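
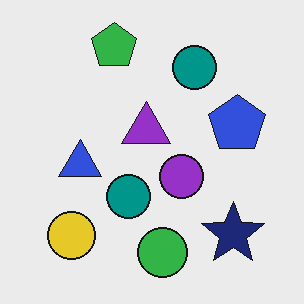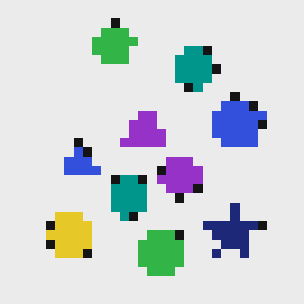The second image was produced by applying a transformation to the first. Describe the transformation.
It was coarsely pixelated.

Shapes are reduced to large square blocks; fine edges and outlines are lost — a downscale-then-upscale (mosaic) effect.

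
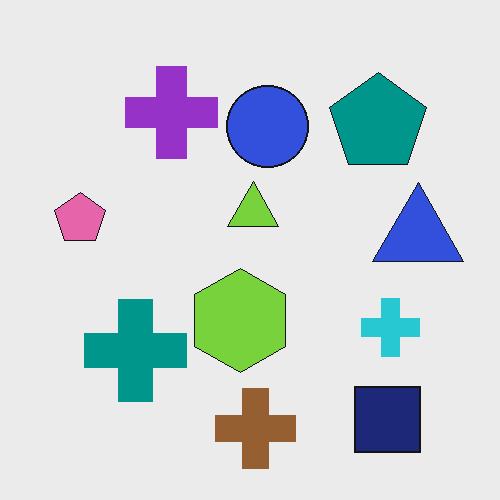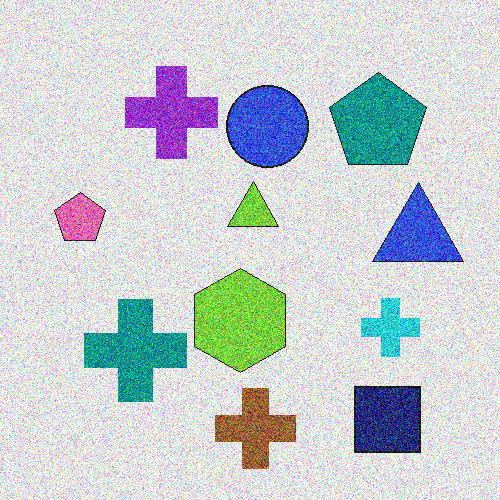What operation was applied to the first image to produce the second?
The second image is the first degraded with a thick layer of grain.

Random speckle covers the whole image, including the flat background.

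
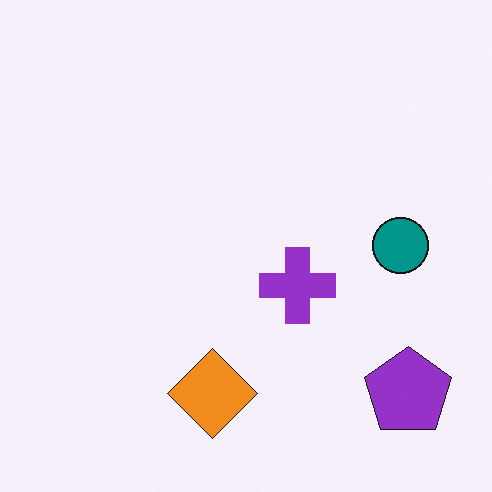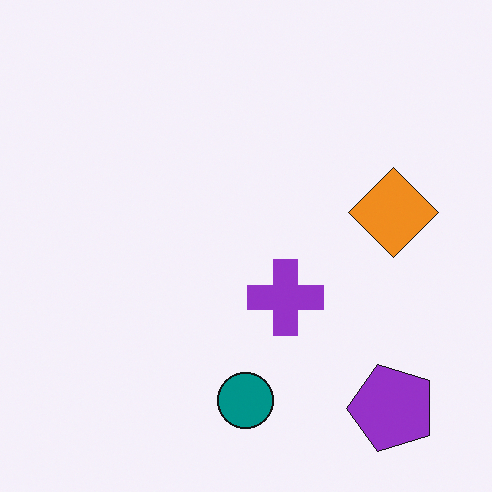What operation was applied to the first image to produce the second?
The second image is the first transposed (reflected across the top-left ↔ bottom-right diagonal).

Shapes have swapped their row and column positions — what was in the top-right is now in the bottom-left — a diagonal reflection.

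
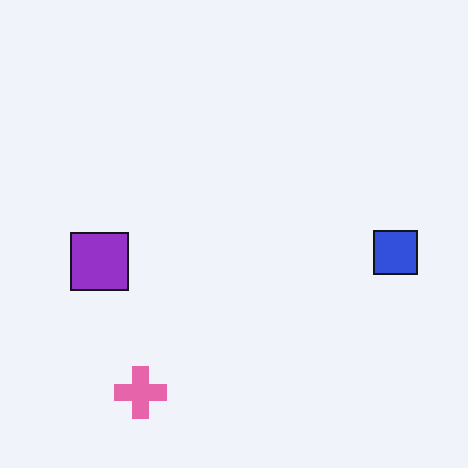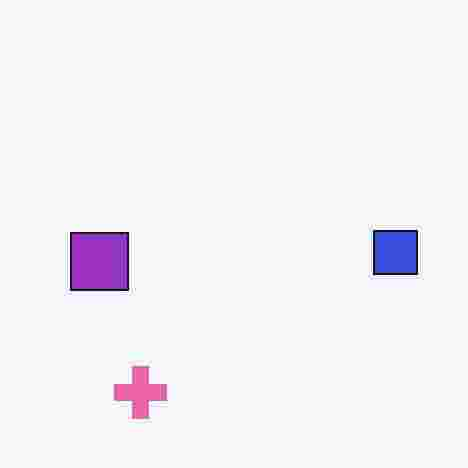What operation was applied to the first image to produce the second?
Heavily JPEG-compressed with obvious blocking artifacts.

Blocky 8×8 compression artifacts appear around shape edges and the flat background shows ringing — characteristic JPEG degradation.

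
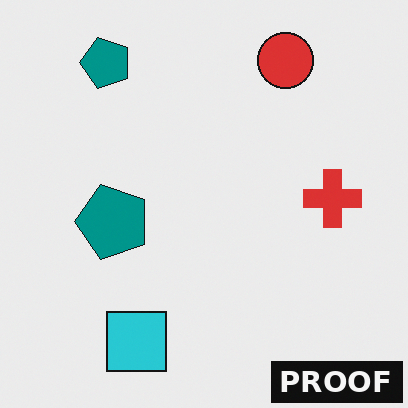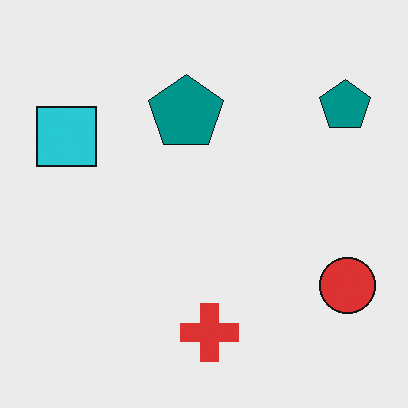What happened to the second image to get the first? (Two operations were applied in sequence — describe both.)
The transformation is: rotated 90° counter-clockwise, then watermarked with the text "PROOF" in the lower-right corner.

The red circle sits in the bottom-right of the second image and the top-right of the first — consistent with a whole-image 90° counter-clockwise rotation. A dark label reading "PROOF" appears in the lower-right corner.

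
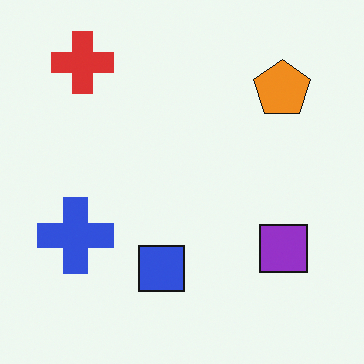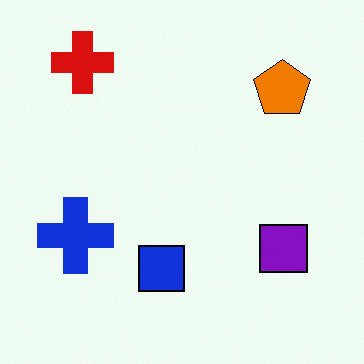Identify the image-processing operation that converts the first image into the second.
Given slightly increased contrast.

Tones are pushed away from mid-grey across the whole image — a global contrast change.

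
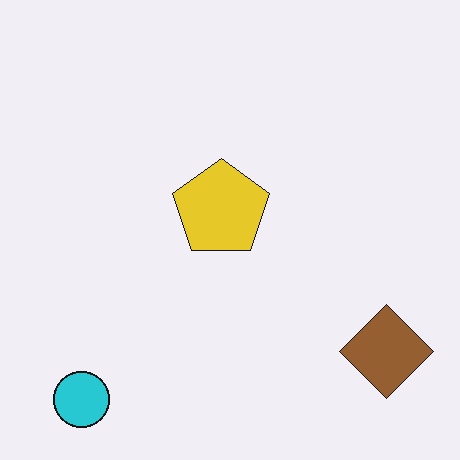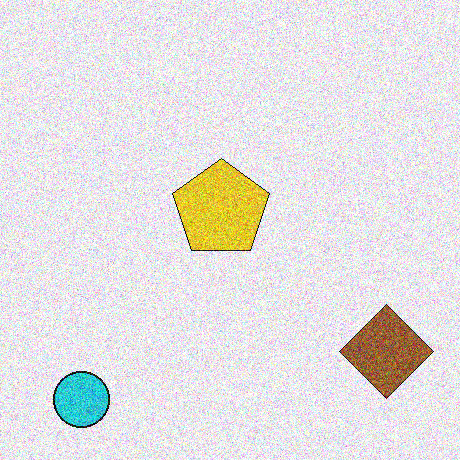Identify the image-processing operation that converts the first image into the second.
The transformation is: degraded with a thick layer of grain.

Random speckle covers the whole image, including the flat background.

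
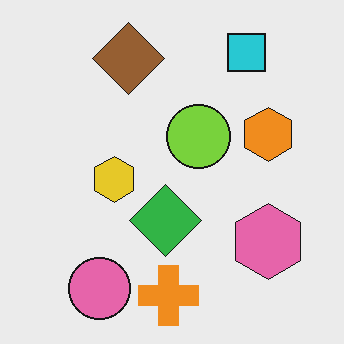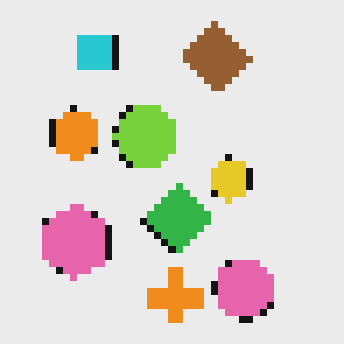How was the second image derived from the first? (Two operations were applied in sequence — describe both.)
Flipped horizontally (left ↔ right), then moderately pixelated.

The pink hexagon is in the bottom-right of the first image and the bottom-left of the second — shapes on opposite sides of the vertical midline have swapped in a mirror flip. Shapes are reduced to large square blocks; fine edges and outlines are lost — a downscale-then-upscale (mosaic) effect.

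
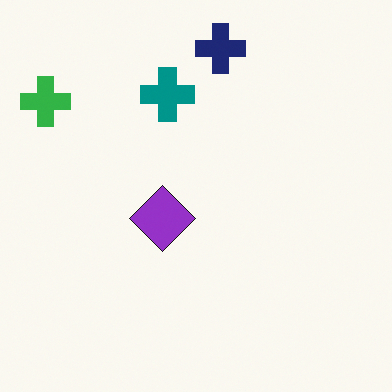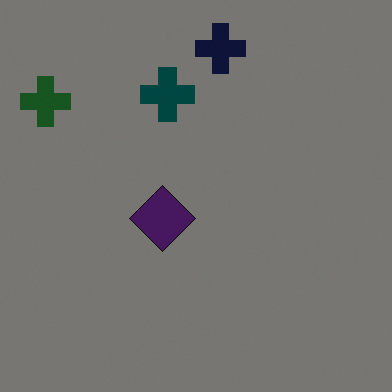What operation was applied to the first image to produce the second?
It was darkened a lot.

Every pixel — background and shapes alike — is uniformly darkened.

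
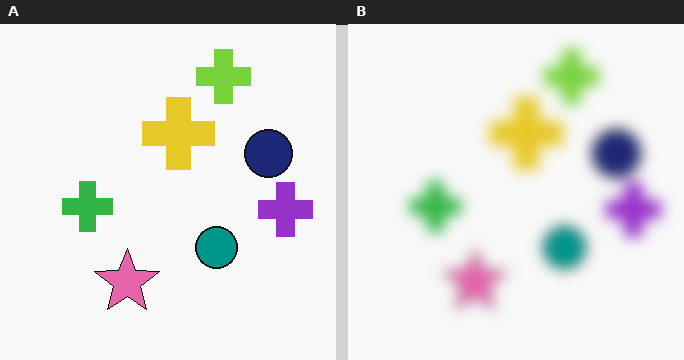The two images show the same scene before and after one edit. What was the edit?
This is the original image strongly gaussian-blurred.

Shape edges and outlines are uniformly softened across the whole image.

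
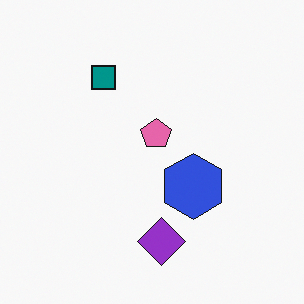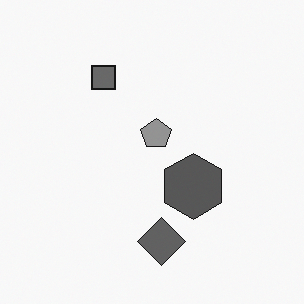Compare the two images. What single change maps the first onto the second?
Converted to grayscale.

All color is removed — every shape is now a shade of grey.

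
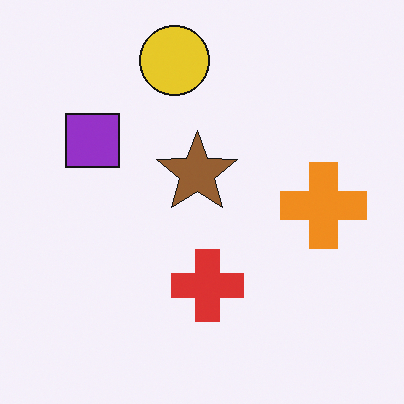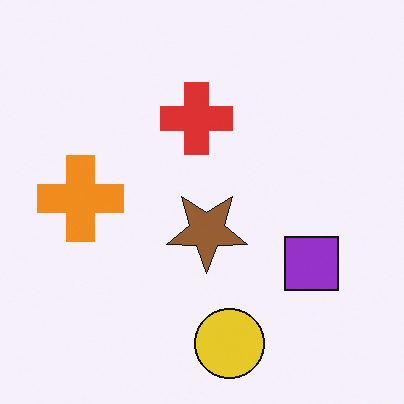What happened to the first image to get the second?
This is the original image rotated 180°.

The yellow circle sits in the top of the first image and the bottom of the second — consistent with a whole-image 180° rotation.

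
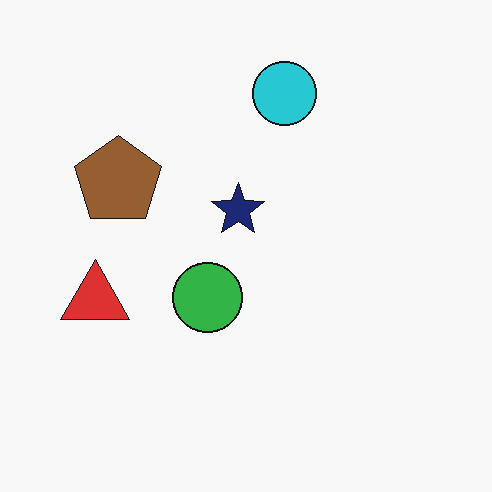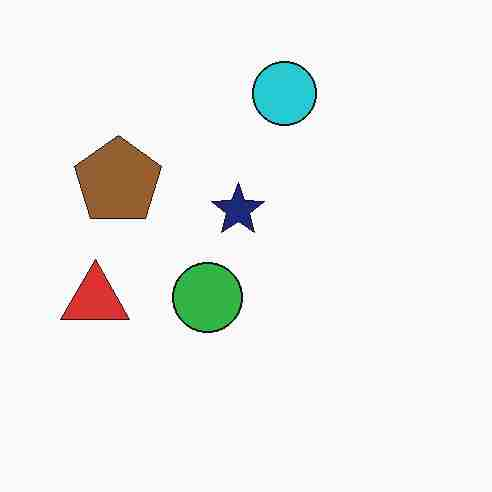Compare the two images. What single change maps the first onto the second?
The image was degraded with heavy JPEG compression.

Blocky 8×8 compression artifacts appear around shape edges and the flat background shows ringing — characteristic JPEG degradation.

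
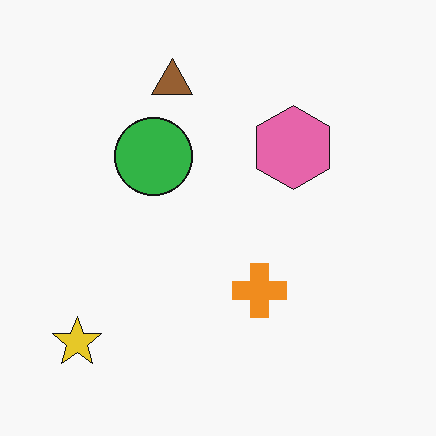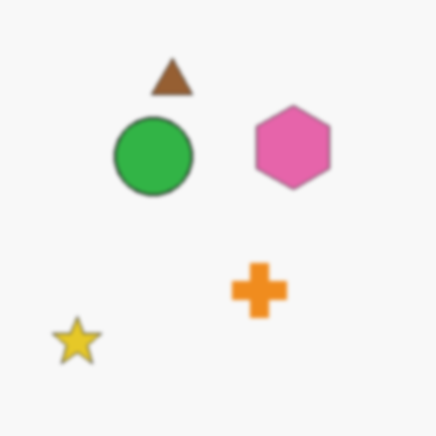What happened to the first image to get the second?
It was slightly softened.

Shape edges and outlines are uniformly softened across the whole image.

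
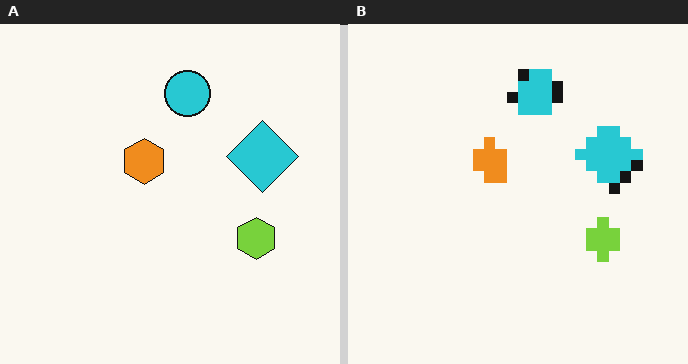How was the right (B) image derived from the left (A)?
The transformation is: heavily pixelated into large blocks.

Shapes are reduced to large square blocks; fine edges and outlines are lost — a downscale-then-upscale (mosaic) effect.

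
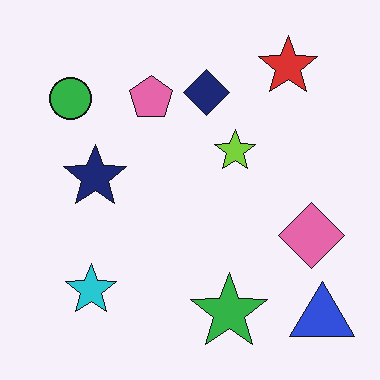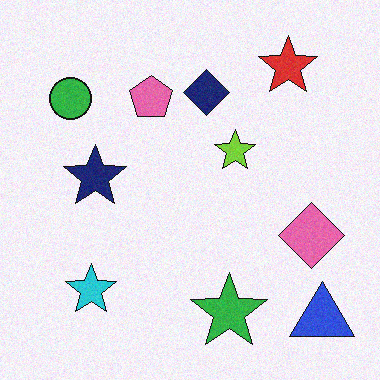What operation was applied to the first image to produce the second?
The image was degraded with light additive noise.

Random speckle covers the whole image, including the flat background.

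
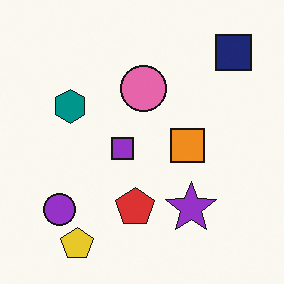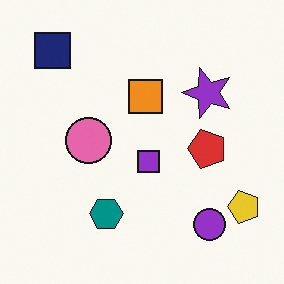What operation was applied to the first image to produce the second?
It was rotated 90° counter-clockwise.

The navy square sits in the top-right of the first image and the top-left of the second — consistent with a whole-image 90° counter-clockwise rotation.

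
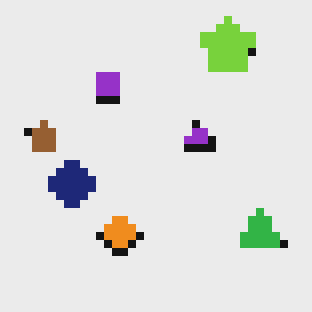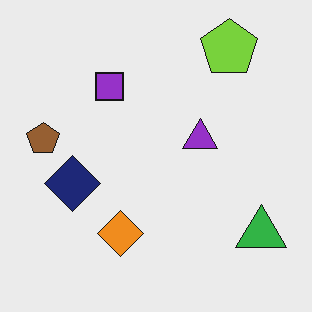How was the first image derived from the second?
It was pixelated into visible square blocks.

Shapes are reduced to large square blocks; fine edges and outlines are lost — a downscale-then-upscale (mosaic) effect.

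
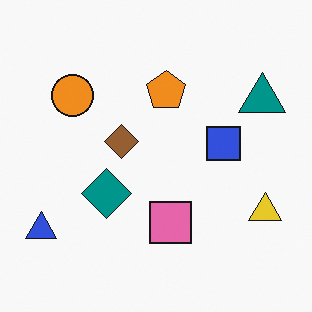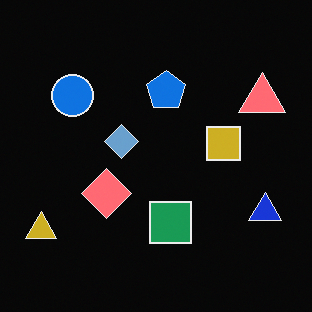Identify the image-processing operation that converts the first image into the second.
The second image is the first color-inverted (negative).

The light background has become dark and every shape's color is its complement — a photographic negative.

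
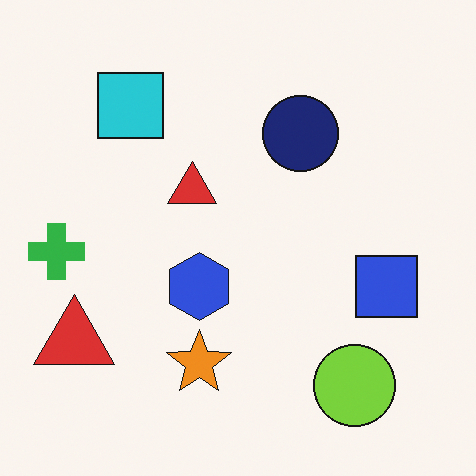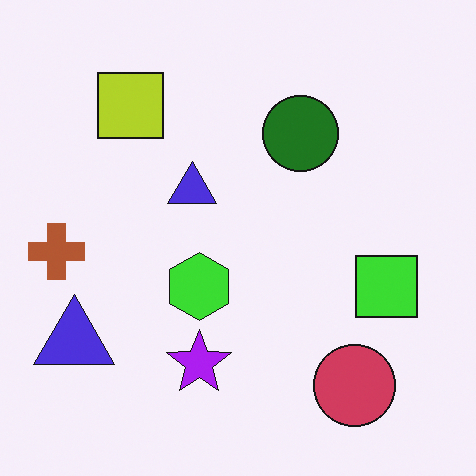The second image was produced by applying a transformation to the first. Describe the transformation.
This is the original image hue-shifted through roughly half the color wheel.

Every shape's color has rotated by the same amount around the hue wheel — a uniform hue shift.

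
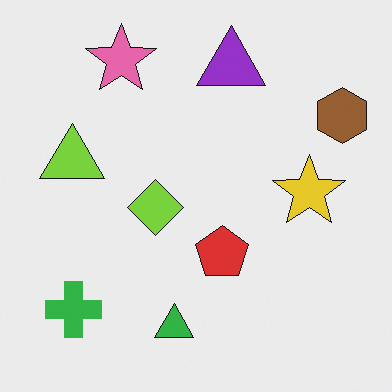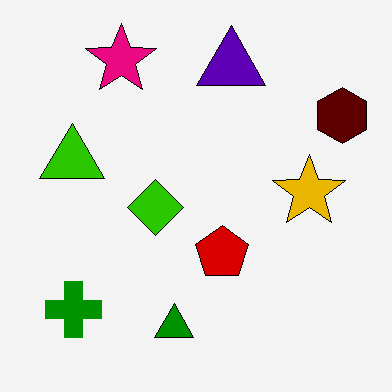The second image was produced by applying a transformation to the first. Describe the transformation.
The second image is the first boosted in contrast.

Tones are pushed away from mid-grey across the whole image — a global contrast change.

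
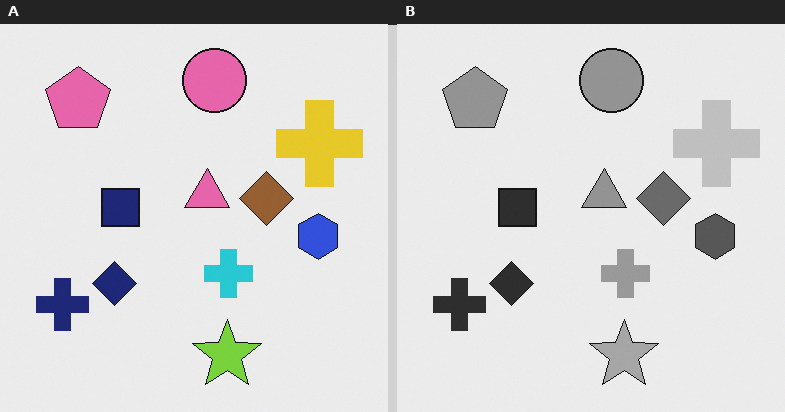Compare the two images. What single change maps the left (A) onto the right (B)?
It was converted to grayscale.

All color is removed — every shape is now a shade of grey.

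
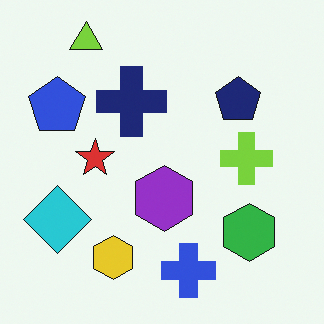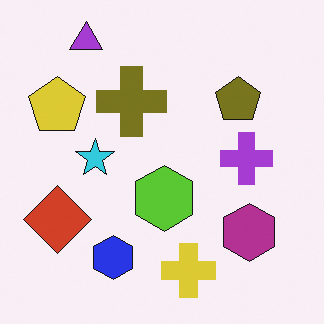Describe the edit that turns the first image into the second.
The transformation is: hue-shifted through roughly half the color wheel.

Every shape's color has rotated by the same amount around the hue wheel — a uniform hue shift.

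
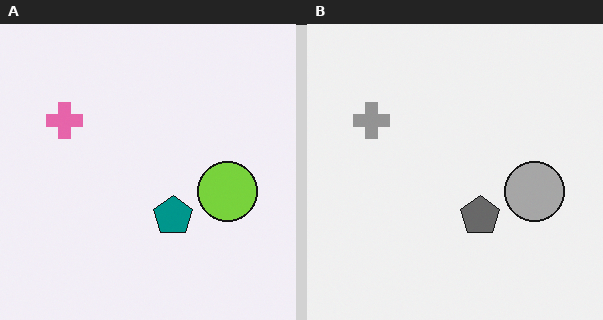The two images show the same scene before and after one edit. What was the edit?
Converted to grayscale.

All color is removed — every shape is now a shade of grey.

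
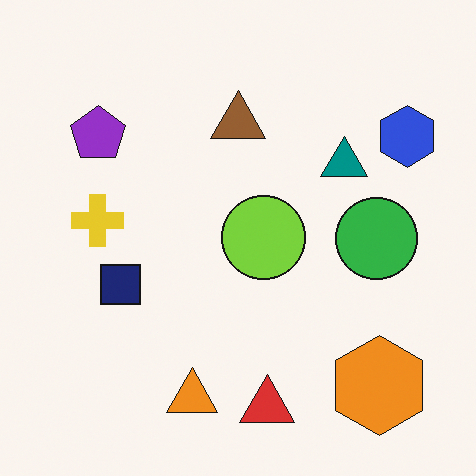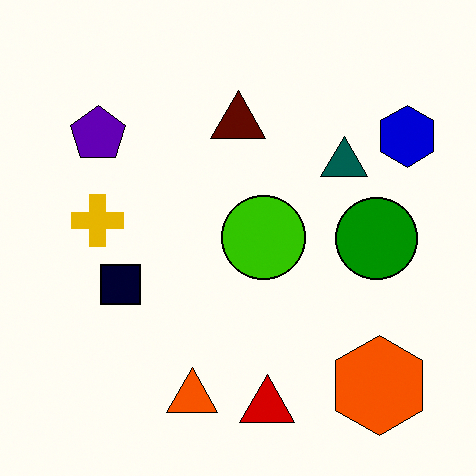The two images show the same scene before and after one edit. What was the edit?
The second image is the first boosted in contrast.

Tones are pushed away from mid-grey across the whole image — a global contrast change.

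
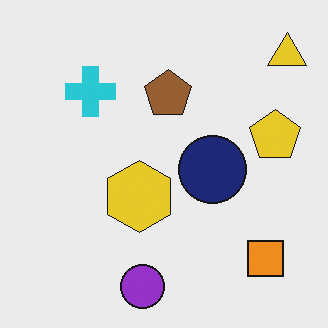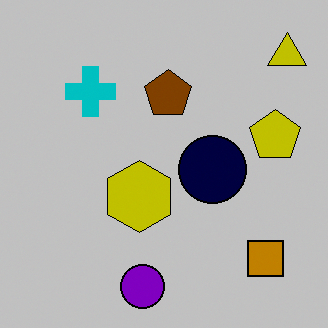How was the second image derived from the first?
Heavily posterized to just a handful of flat colors.

Each flat color has snapped to a coarser quantized level — most visibly, the near-white background has dropped to a flat grey.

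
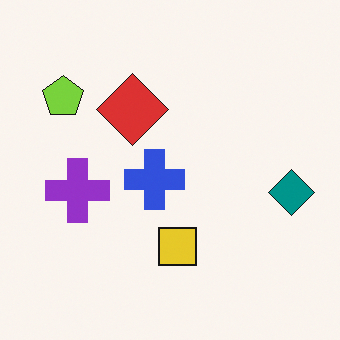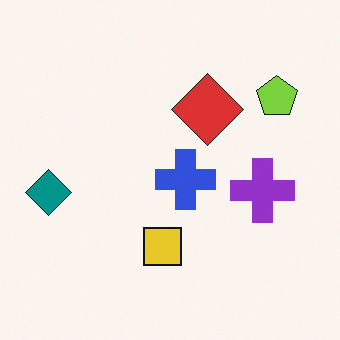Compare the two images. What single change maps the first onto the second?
Flipped horizontally (left ↔ right).

The teal diamond is in the right of the first image and the left of the second — shapes on opposite sides of the vertical midline have swapped in a mirror flip.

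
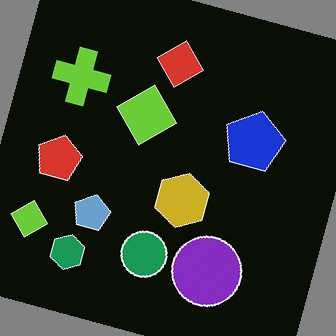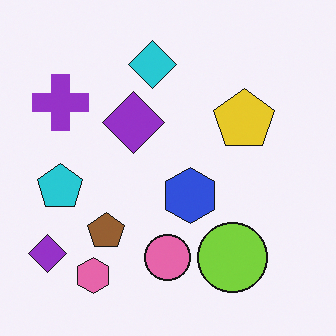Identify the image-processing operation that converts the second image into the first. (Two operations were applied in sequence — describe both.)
Color-inverted (negative), then rotated clockwise by a moderate amount.

The light background has become dark and every shape's color is its complement — a photographic negative. Every shape is tilted by the same angle and the image corners show triangular fill wedges — a whole-image rotation by a non-right angle.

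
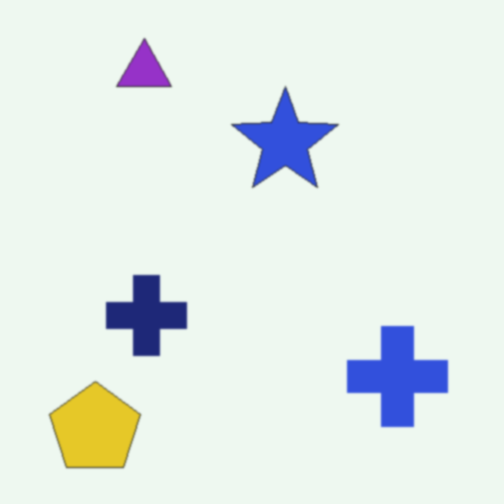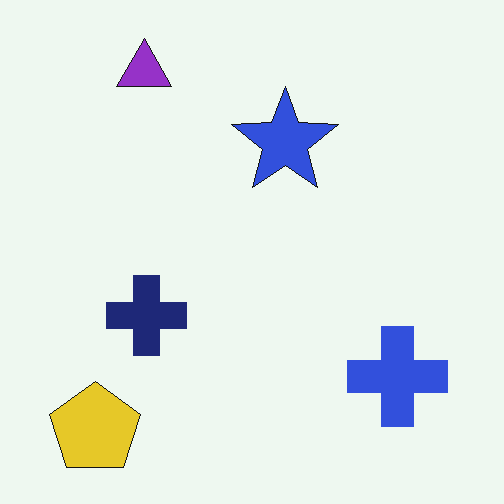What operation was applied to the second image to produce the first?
It was lightly blurred.

Shape edges and outlines are uniformly softened across the whole image.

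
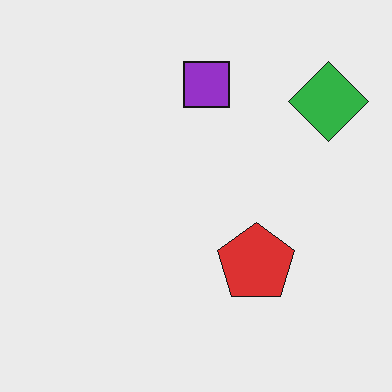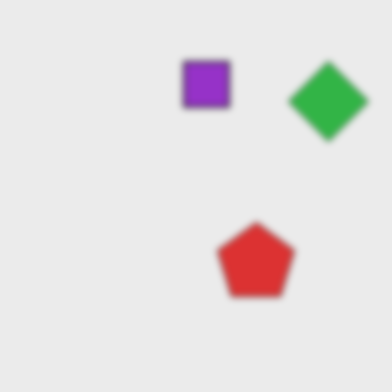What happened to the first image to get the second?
Moderately blurred.

Shape edges and outlines are uniformly softened across the whole image.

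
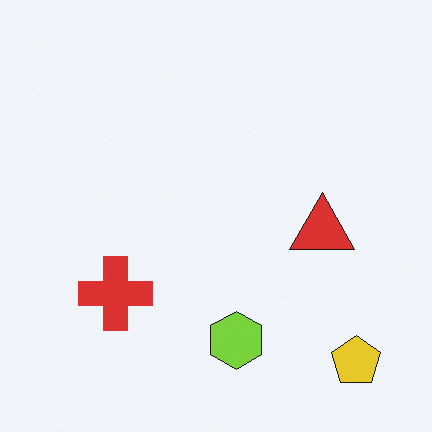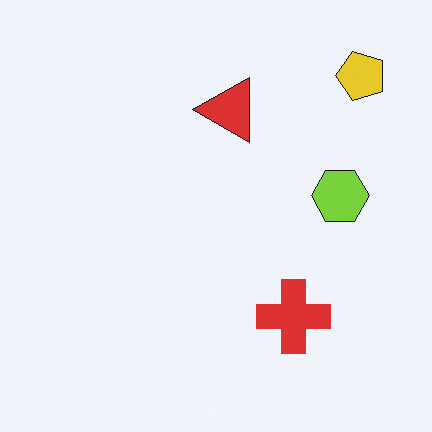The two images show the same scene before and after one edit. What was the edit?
It was rotated 90° counter-clockwise.

The yellow pentagon sits in the bottom-right of the first image and the top-right of the second — consistent with a whole-image 90° counter-clockwise rotation.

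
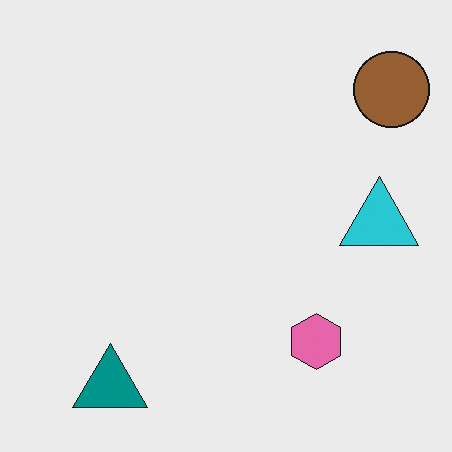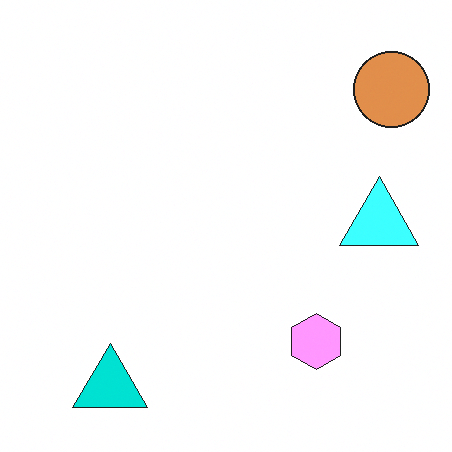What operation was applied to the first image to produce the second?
The second image is the first noticeably brightened.

Every pixel — background and shapes alike — is uniformly brightened.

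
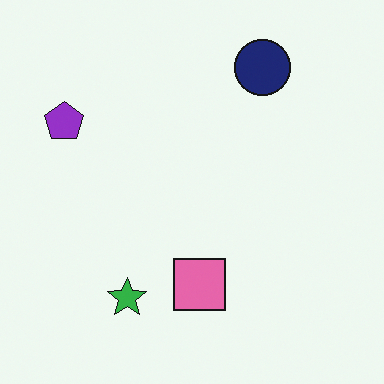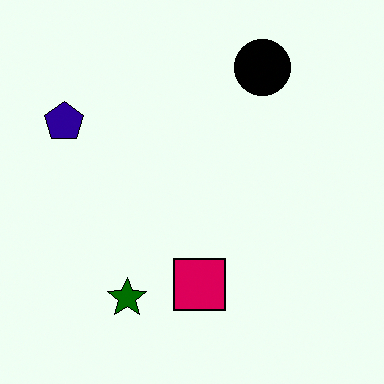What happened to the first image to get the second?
The second image is the first boosted in contrast.

Tones are pushed away from mid-grey across the whole image — a global contrast change.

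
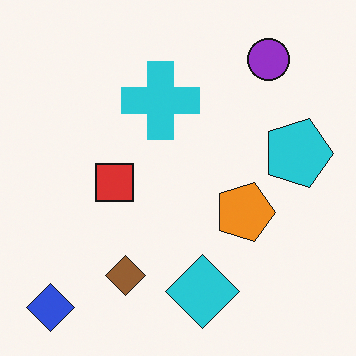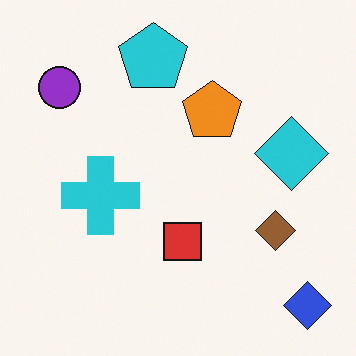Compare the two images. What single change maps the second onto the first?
The first image is the second rotated 90° clockwise.

The blue diamond sits in the bottom-right of the second image and the bottom-left of the first — consistent with a whole-image 90° clockwise rotation.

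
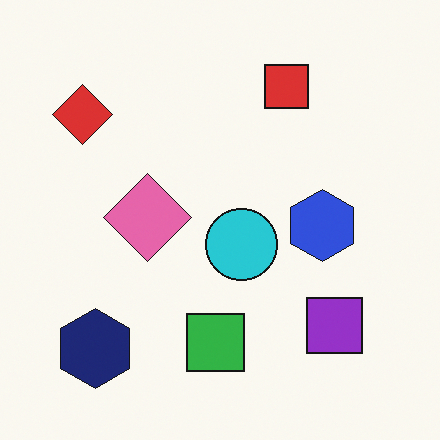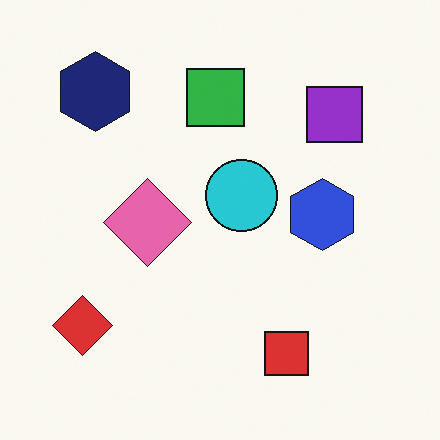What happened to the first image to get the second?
The image was flipped vertically (top ↔ bottom).

The red square is in the top of the first image and the bottom of the second — shapes on opposite sides of the horizontal midline have swapped in a mirror flip.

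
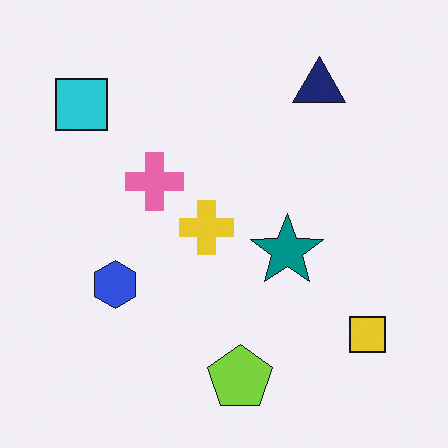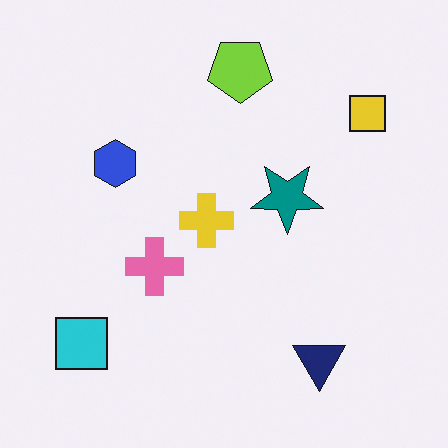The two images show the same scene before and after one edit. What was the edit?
Flipped vertically (top ↔ bottom).

The lime pentagon is in the bottom of the first image and the top of the second — shapes on opposite sides of the horizontal midline have swapped in a mirror flip.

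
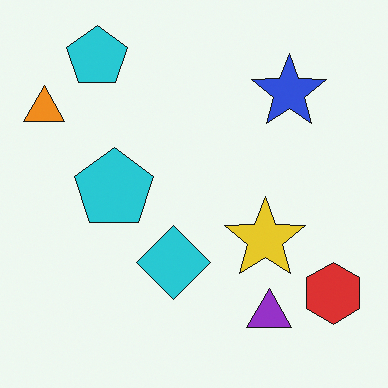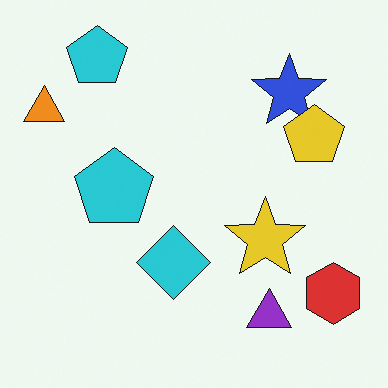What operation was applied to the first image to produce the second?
The image was overlaid with an additional yellow pentagon.

A yellow pentagon appears in the second image that is absent from the first.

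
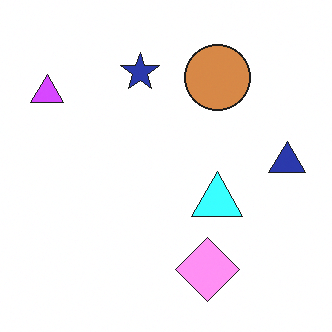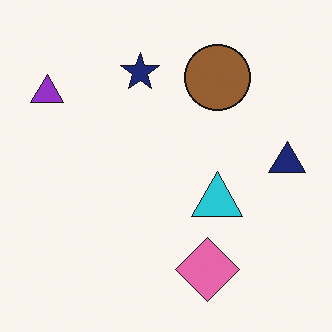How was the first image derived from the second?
It was substantially brightened.

Every pixel — background and shapes alike — is uniformly brightened.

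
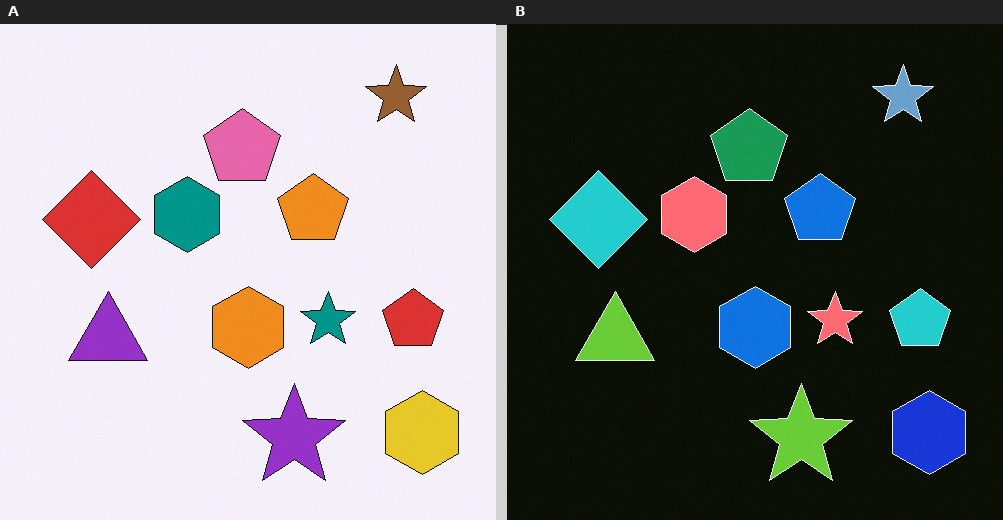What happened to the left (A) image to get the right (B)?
The image was color-inverted (negative).

The light background has become dark and every shape's color is its complement — a photographic negative.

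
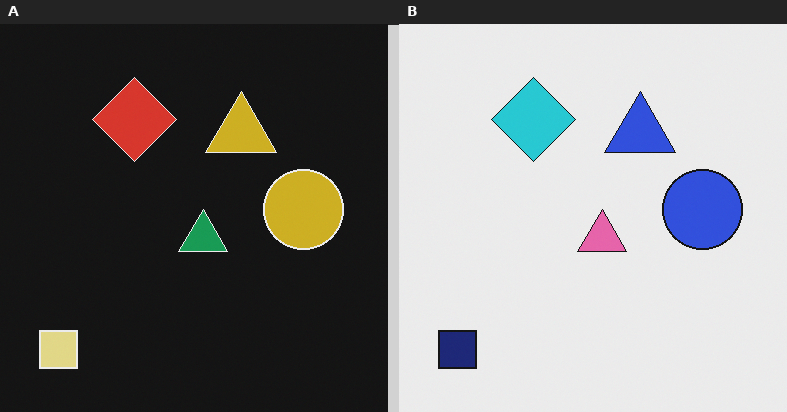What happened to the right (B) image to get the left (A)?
It was color-inverted (negative).

The light background has become dark and every shape's color is its complement — a photographic negative.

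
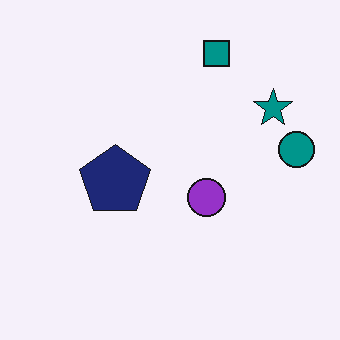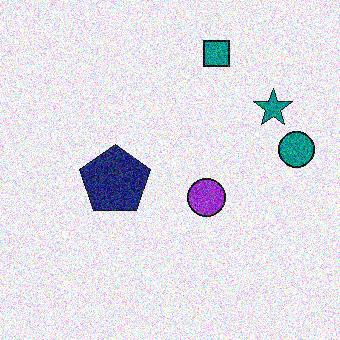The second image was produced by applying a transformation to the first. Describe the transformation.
The transformation is: degraded with heavy additive noise.

Random speckle covers the whole image, including the flat background.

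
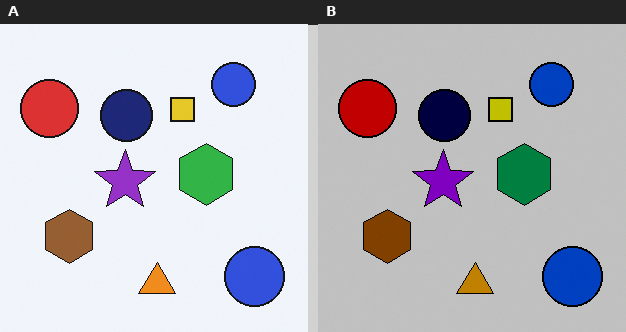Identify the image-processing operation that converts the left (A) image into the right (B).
The right (B) image is the left (A) aggressively posterized.

Each flat color has snapped to a coarser quantized level — most visibly, the near-white background has dropped to a flat grey.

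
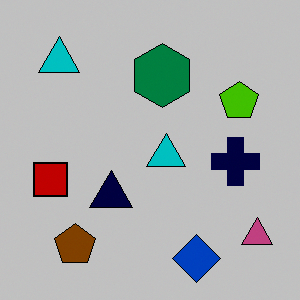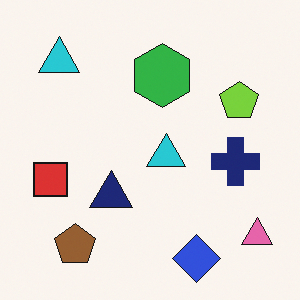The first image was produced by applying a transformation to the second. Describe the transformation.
The first image is the second aggressively posterized.

Each flat color has snapped to a coarser quantized level — most visibly, the near-white background has dropped to a flat grey.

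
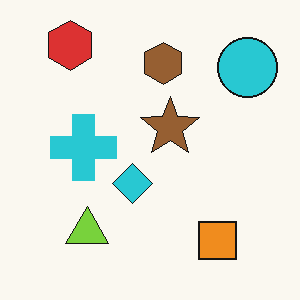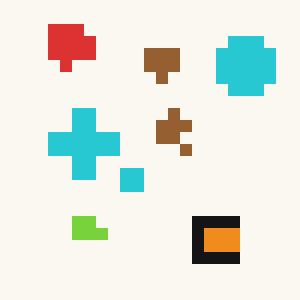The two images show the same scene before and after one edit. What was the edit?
The image was heavily pixelated into large blocks.

Shapes are reduced to large square blocks; fine edges and outlines are lost — a downscale-then-upscale (mosaic) effect.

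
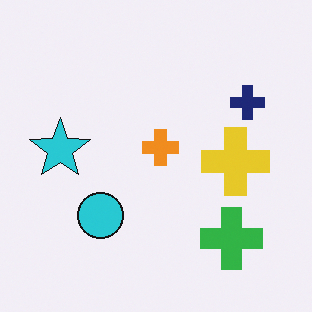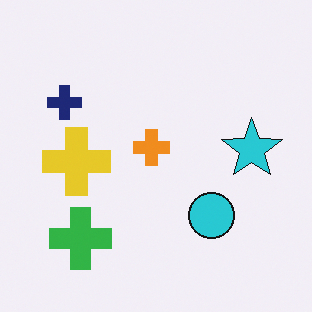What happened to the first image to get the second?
The image was flipped horizontally (left ↔ right).

The cyan star is in the left of the first image and the right of the second — shapes on opposite sides of the vertical midline have swapped in a mirror flip.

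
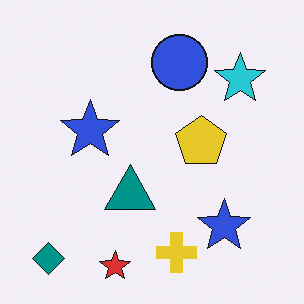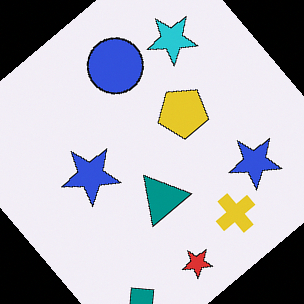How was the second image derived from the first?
It was rotated counter-clockwise by a large amount — several tens of degrees.

Every shape is tilted by the same angle and the image corners show triangular fill wedges — a whole-image rotation by a non-right angle.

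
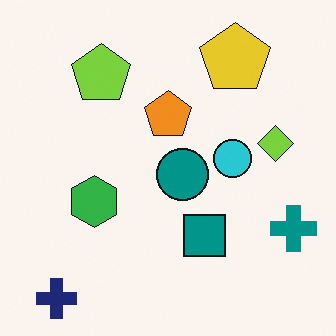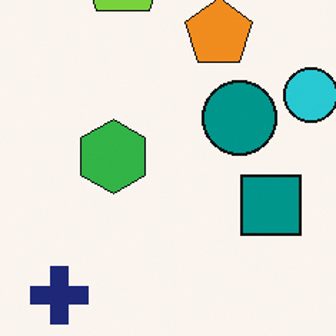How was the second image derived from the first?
It was cropped slightly and scaled back up.

The visible shapes are larger and the field of view is narrower; shapes near the original edges may be partly or wholly outside the frame — a crop-and-rescale.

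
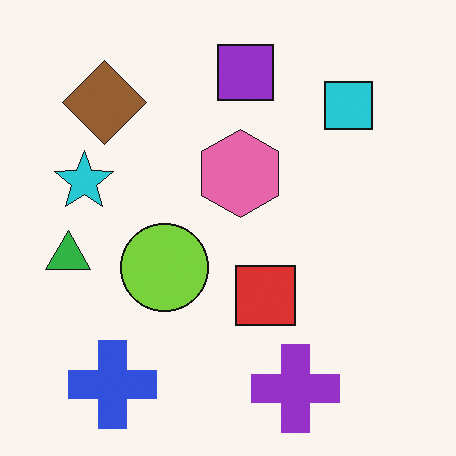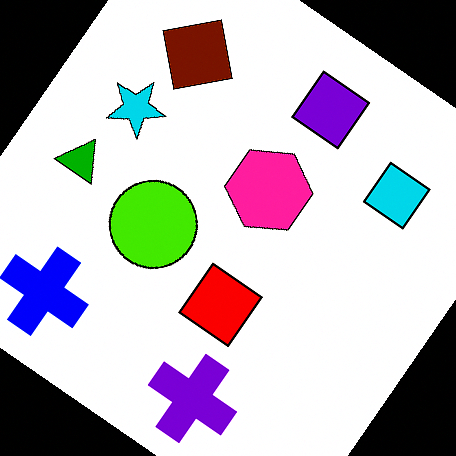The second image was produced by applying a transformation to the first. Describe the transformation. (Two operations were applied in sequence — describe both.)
It was rotated clockwise by a large amount — several tens of degrees, then boosted in contrast.

Every shape is tilted by the same angle and the image corners show triangular fill wedges — a whole-image rotation by a non-right angle. Tones are pushed away from mid-grey across the whole image — a global contrast change.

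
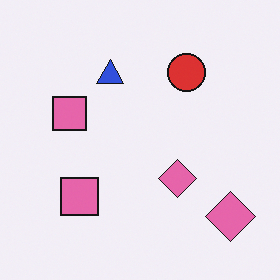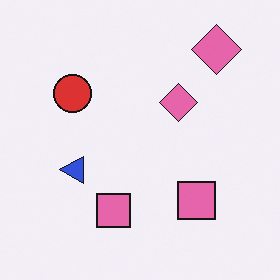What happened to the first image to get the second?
The image was rotated 90° counter-clockwise.

The red circle sits in the top of the first image and the top-left of the second — consistent with a whole-image 90° counter-clockwise rotation.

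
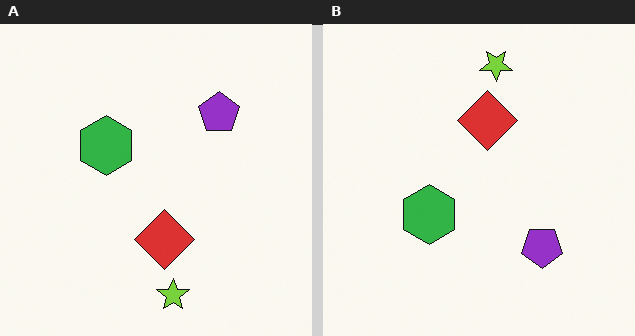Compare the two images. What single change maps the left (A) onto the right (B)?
It was flipped vertically (top ↔ bottom).

The lime star is in the bottom of the left (A) image and the top of the right (B) — shapes on opposite sides of the horizontal midline have swapped in a mirror flip.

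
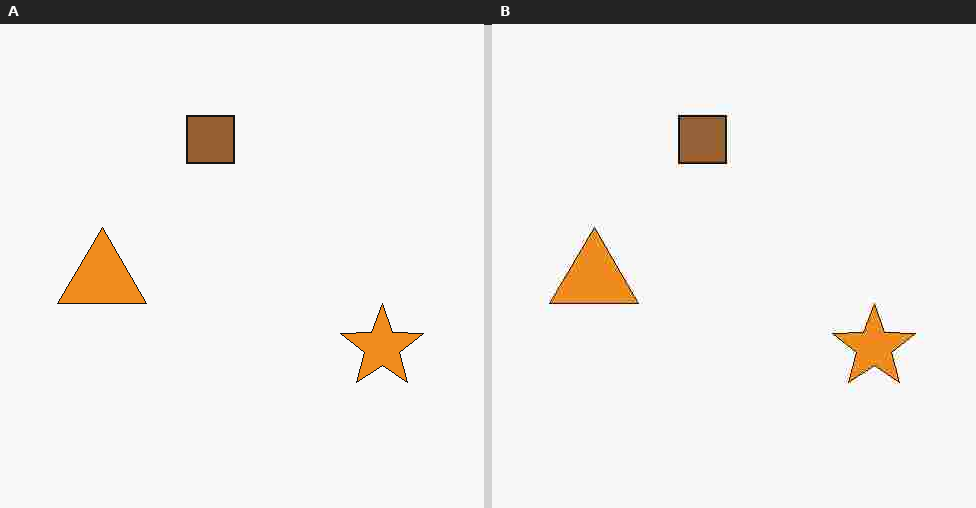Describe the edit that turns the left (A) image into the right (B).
This is the original image degraded with heavy JPEG compression.

Blocky 8×8 compression artifacts appear around shape edges and the flat background shows ringing — characteristic JPEG degradation.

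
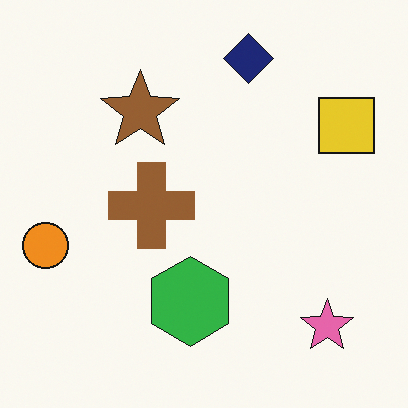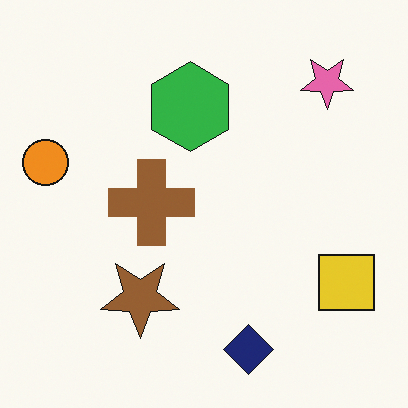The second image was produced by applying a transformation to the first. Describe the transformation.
This is the original image flipped vertically (top ↔ bottom).

The navy diamond is in the top of the first image and the bottom of the second — shapes on opposite sides of the horizontal midline have swapped in a mirror flip.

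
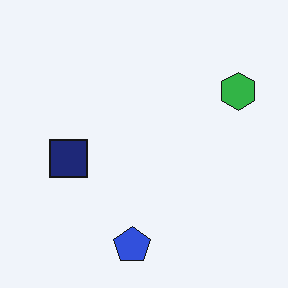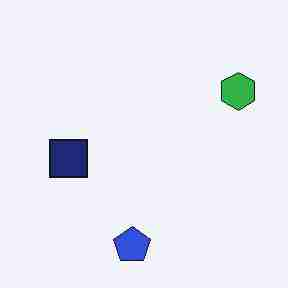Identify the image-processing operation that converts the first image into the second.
The image was heavily JPEG-compressed with obvious blocking artifacts.

Blocky 8×8 compression artifacts appear around shape edges and the flat background shows ringing — characteristic JPEG degradation.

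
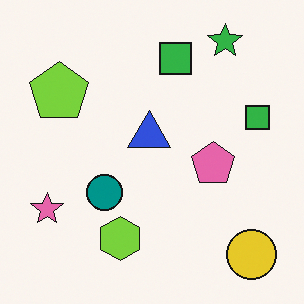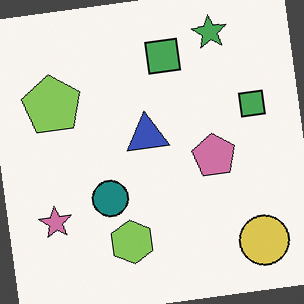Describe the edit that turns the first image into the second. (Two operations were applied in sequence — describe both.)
The image was slightly desaturated, then rotated counter-clockwise by a few degrees.

All colors are more muted and greyish — a global saturation change. Every shape is tilted by the same angle and the image corners show triangular fill wedges — a whole-image rotation by a non-right angle.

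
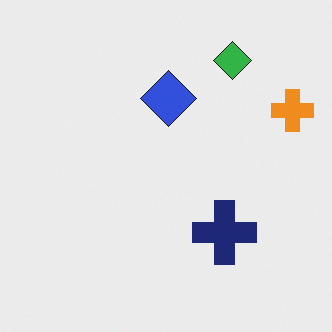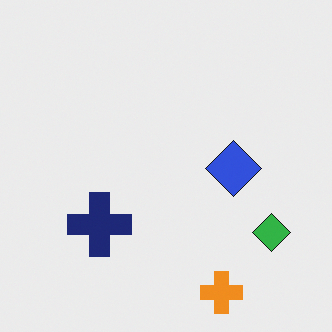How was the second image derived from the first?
The second image is the first rotated 90° clockwise.

The orange cross sits in the top-right of the first image and the bottom of the second — consistent with a whole-image 90° clockwise rotation.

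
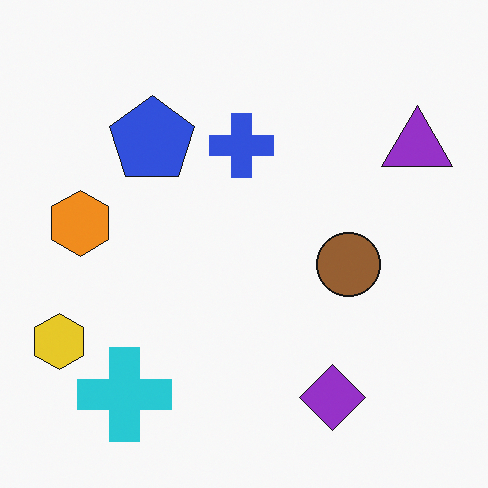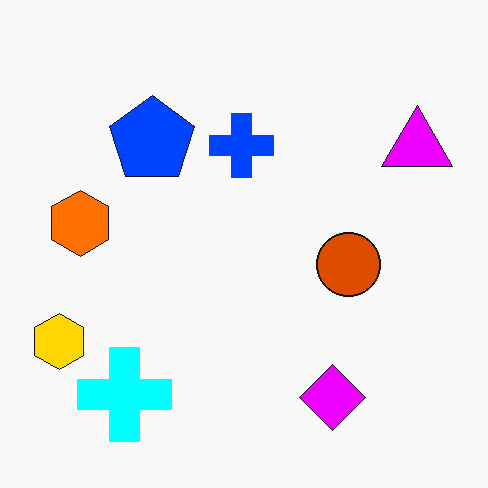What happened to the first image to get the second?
Made much more vivid (saturation change).

All colors are more vivid — a global saturation change.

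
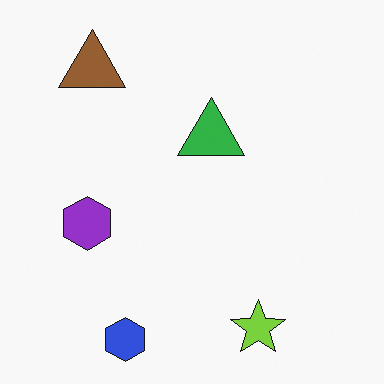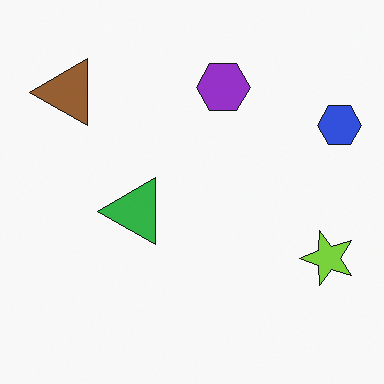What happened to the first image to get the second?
Transposed (reflected across the top-left ↔ bottom-right diagonal).

Shapes have swapped their row and column positions — what was in the top-right is now in the bottom-left — a diagonal reflection.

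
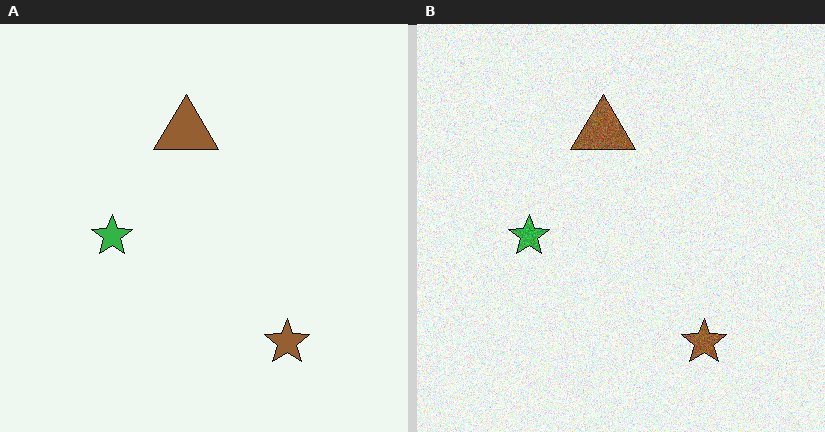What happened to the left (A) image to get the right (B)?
The image was degraded with visible gaussian noise.

Random speckle covers the whole image, including the flat background.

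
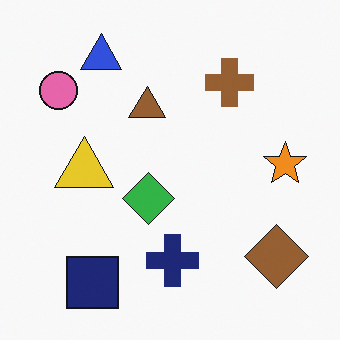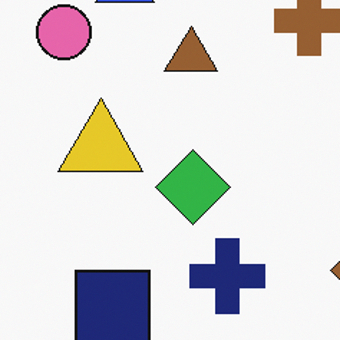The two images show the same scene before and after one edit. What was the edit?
The image was cropped slightly and scaled back up.

The visible shapes are larger and the field of view is narrower; shapes near the original edges may be partly or wholly outside the frame — a crop-and-rescale.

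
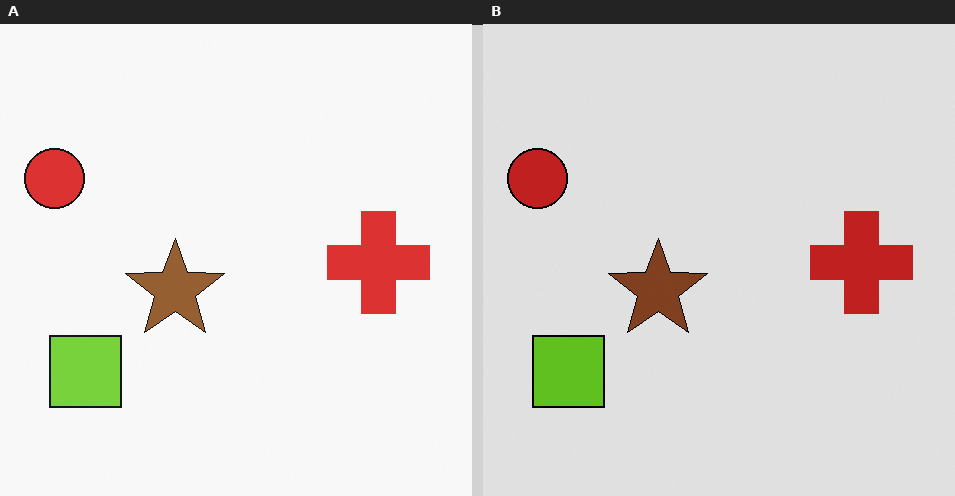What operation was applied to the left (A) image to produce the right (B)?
Posterized to a reduced palette.

Each flat color has snapped to a coarser quantized level — most visibly, the near-white background has dropped to a flat grey.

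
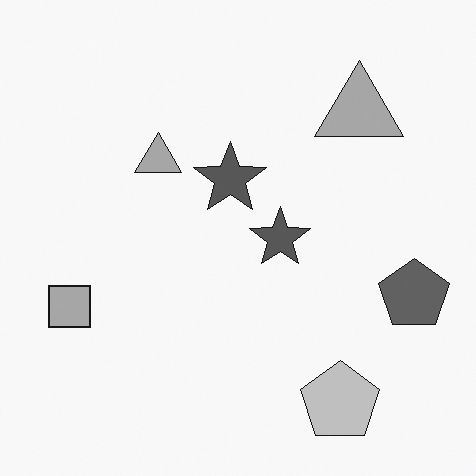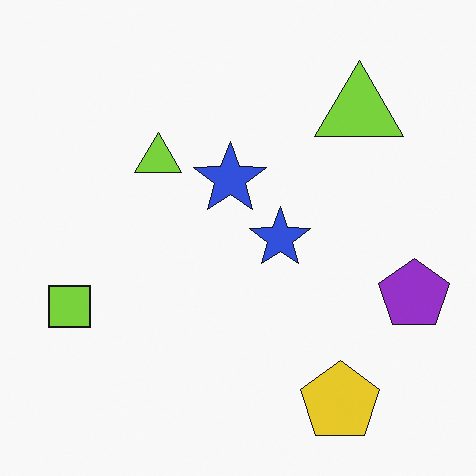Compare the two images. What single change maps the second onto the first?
It was converted to grayscale.

All color is removed — every shape is now a shade of grey.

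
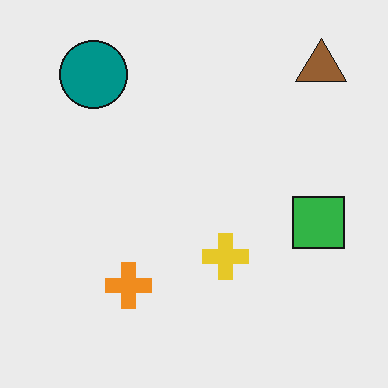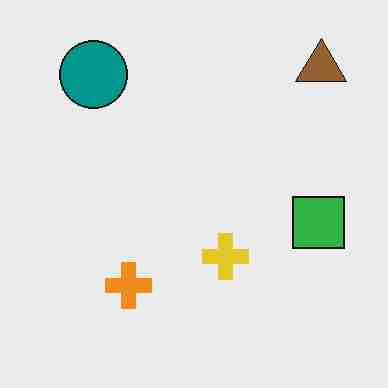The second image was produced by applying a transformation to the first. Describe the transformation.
The transformation is: degraded with heavy JPEG compression.

Blocky 8×8 compression artifacts appear around shape edges and the flat background shows ringing — characteristic JPEG degradation.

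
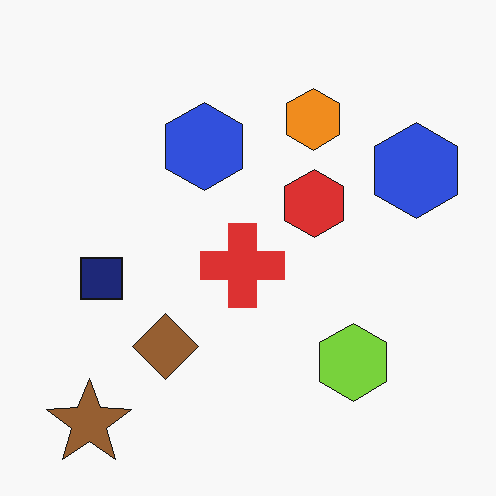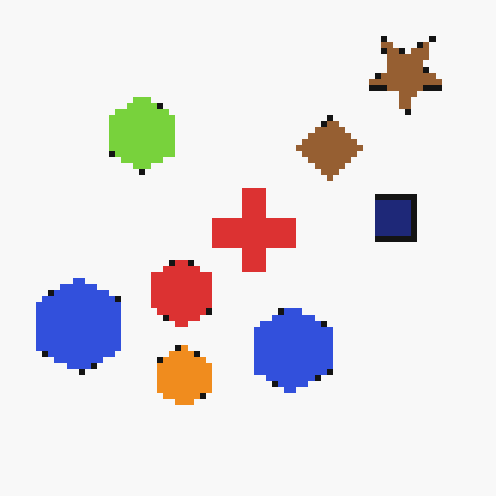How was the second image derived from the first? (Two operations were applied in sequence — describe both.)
The transformation is: pixelated into visible square blocks, then rotated 180°.

Shapes are reduced to large square blocks; fine edges and outlines are lost — a downscale-then-upscale (mosaic) effect. The brown star sits in the bottom-left of the first image and the top-right of the second — consistent with a whole-image 180° rotation.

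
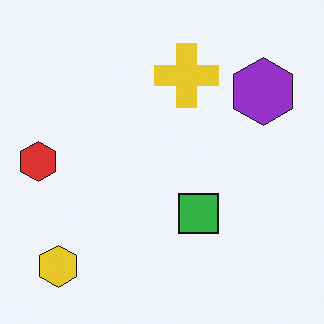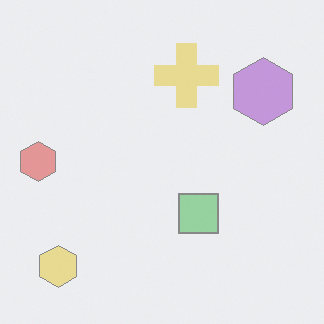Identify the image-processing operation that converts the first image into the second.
The image was given much lower contrast.

Tones are pushed toward mid-grey across the whole image — a global contrast change.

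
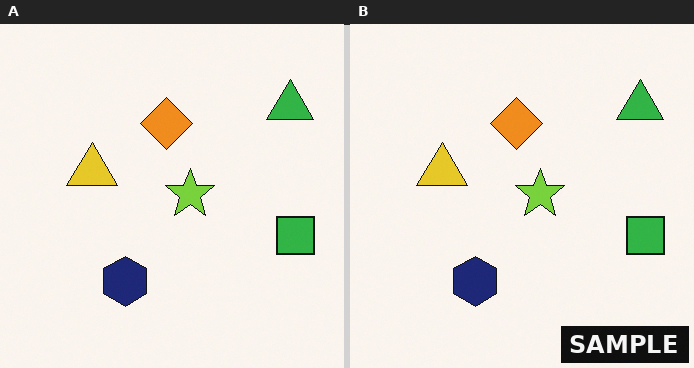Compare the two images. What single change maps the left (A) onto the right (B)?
It was watermarked with the text "SAMPLE" in the lower-right corner.

A dark label reading "SAMPLE" appears in the lower-right corner.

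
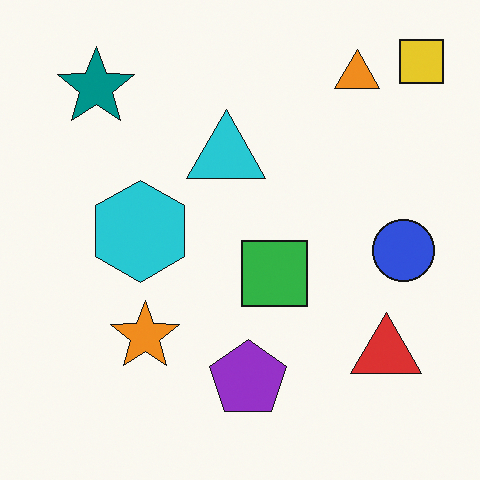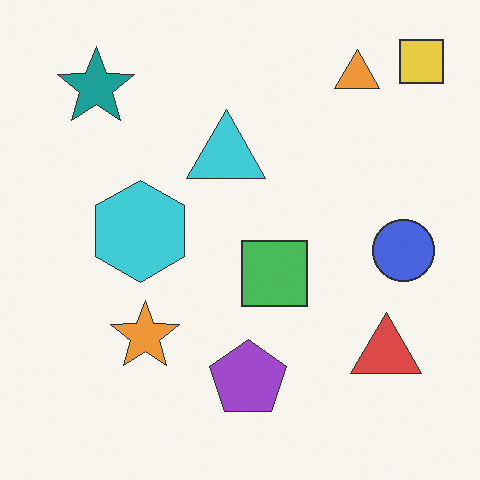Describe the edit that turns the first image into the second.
This is the original image given slightly reduced contrast.

Tones are pushed toward mid-grey across the whole image — a global contrast change.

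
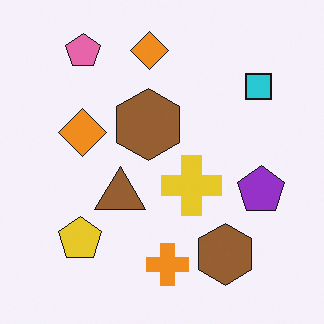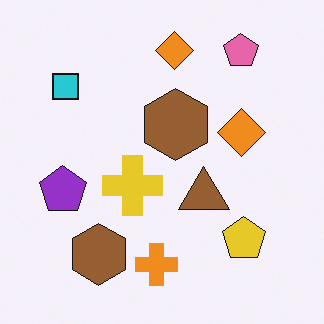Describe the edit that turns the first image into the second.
Flipped horizontally (left ↔ right).

The purple pentagon is in the right of the first image and the left of the second — shapes on opposite sides of the vertical midline have swapped in a mirror flip.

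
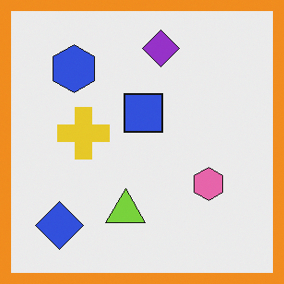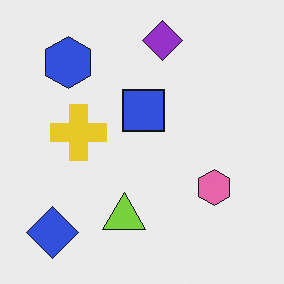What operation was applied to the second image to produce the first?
It was framed with a orange border.

A solid orange frame runs around the edge of the first image, with the content slightly shrunk inside it.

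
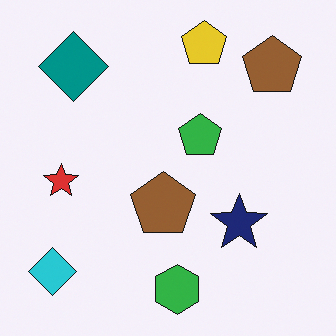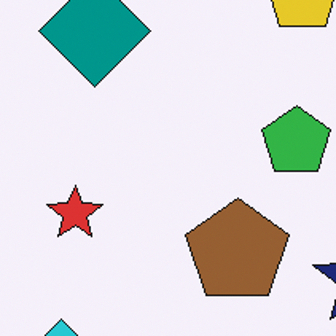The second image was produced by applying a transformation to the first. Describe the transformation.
This is the original image cropped to a modestly smaller region and rescaled.

The visible shapes are larger and the field of view is narrower; shapes near the original edges may be partly or wholly outside the frame — a crop-and-rescale.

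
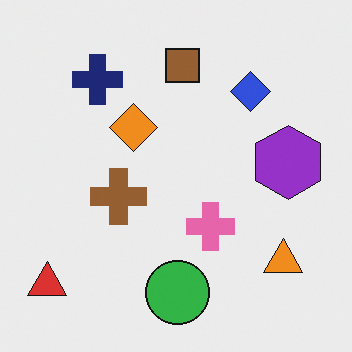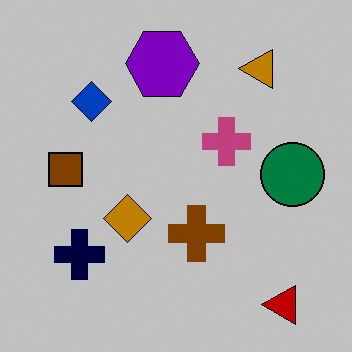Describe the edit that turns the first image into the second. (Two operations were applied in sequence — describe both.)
Rotated 90° counter-clockwise, then aggressively posterized.

The red triangle sits in the bottom-left of the first image and the bottom-right of the second — consistent with a whole-image 90° counter-clockwise rotation. Each flat color has snapped to a coarser quantized level — most visibly, the near-white background has dropped to a flat grey.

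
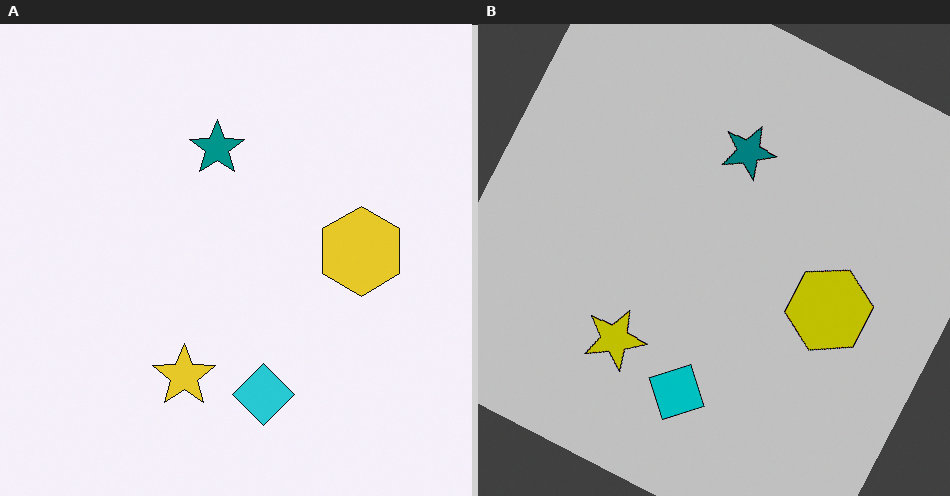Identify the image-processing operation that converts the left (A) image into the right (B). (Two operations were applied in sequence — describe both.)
The right (B) image is the left (A) rotated clockwise by a moderate amount, then aggressively posterized.

Every shape is tilted by the same angle and the image corners show triangular fill wedges — a whole-image rotation by a non-right angle. Each flat color has snapped to a coarser quantized level — most visibly, the near-white background has dropped to a flat grey.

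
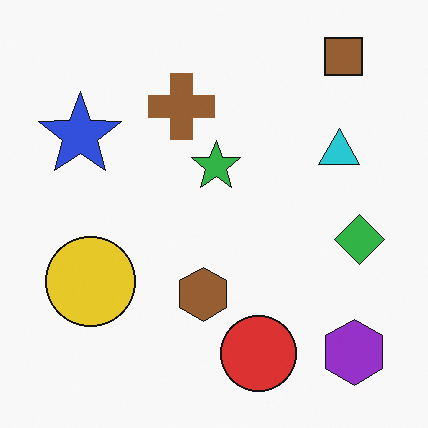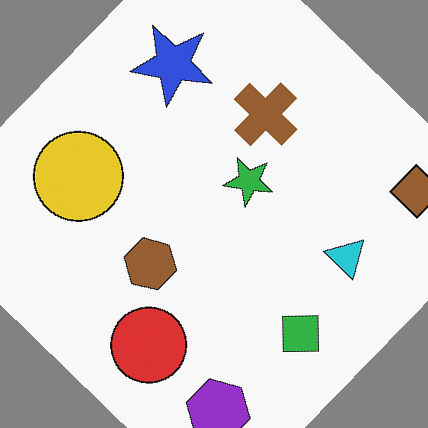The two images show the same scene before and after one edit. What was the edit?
The transformation is: rotated clockwise by a large amount — several tens of degrees.

Every shape is tilted by the same angle and the image corners show triangular fill wedges — a whole-image rotation by a non-right angle.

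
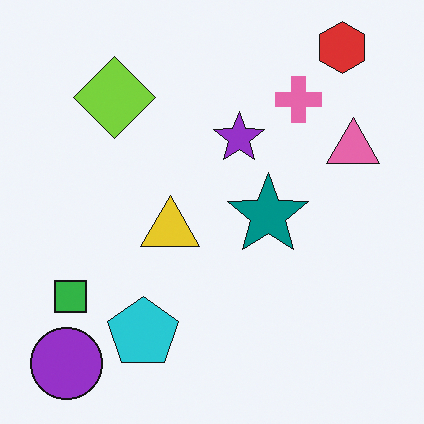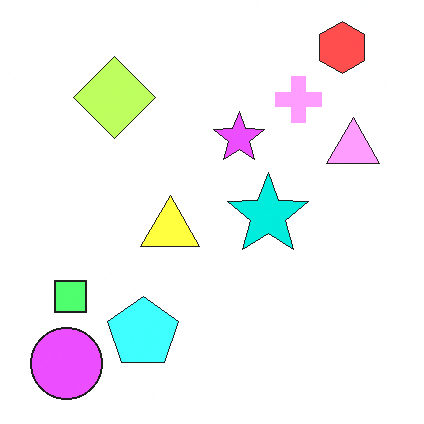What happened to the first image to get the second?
The transformation is: noticeably brightened.

Every pixel — background and shapes alike — is uniformly brightened.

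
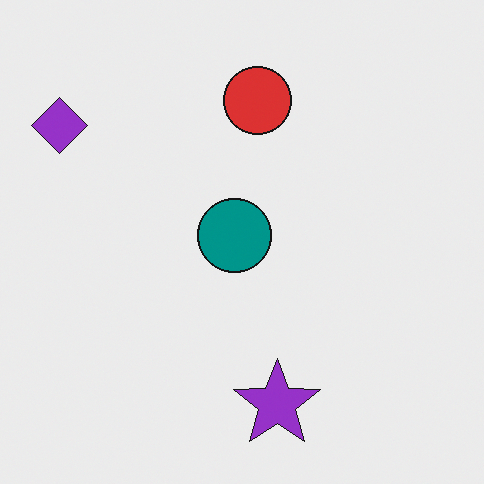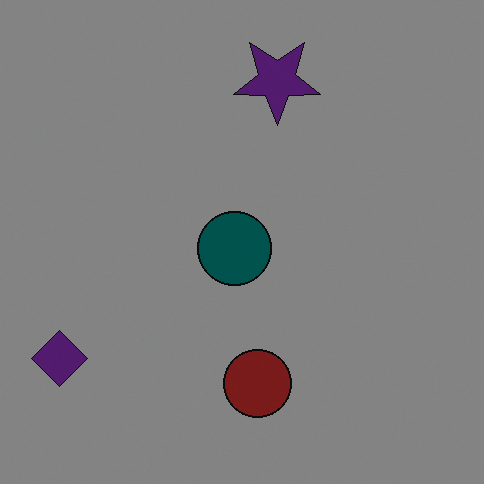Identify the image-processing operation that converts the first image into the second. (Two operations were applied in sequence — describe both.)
The second image is the first flipped vertically (top ↔ bottom), then substantially darkened.

The purple star is in the bottom of the first image and the top of the second — shapes on opposite sides of the horizontal midline have swapped in a mirror flip. Every pixel — background and shapes alike — is uniformly darkened.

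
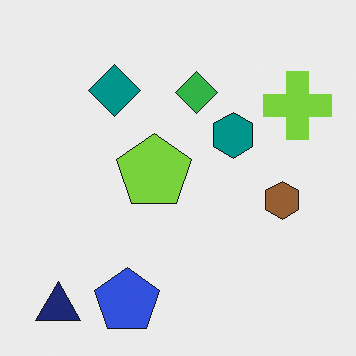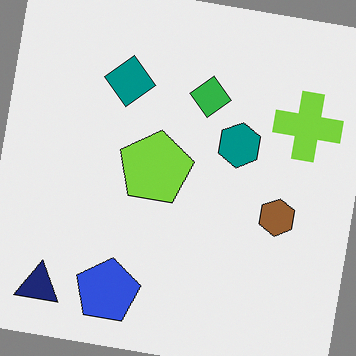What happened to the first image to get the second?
Rotated clockwise by a small amount.

Every shape is tilted by the same angle and the image corners show triangular fill wedges — a whole-image rotation by a non-right angle.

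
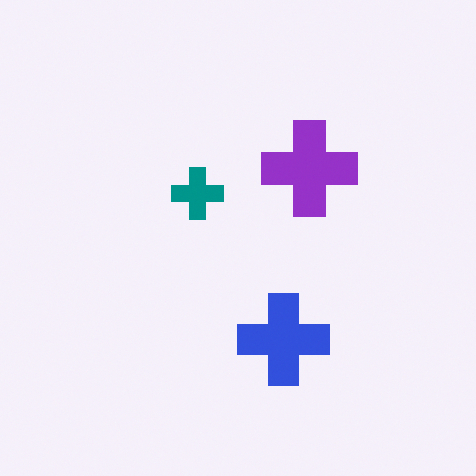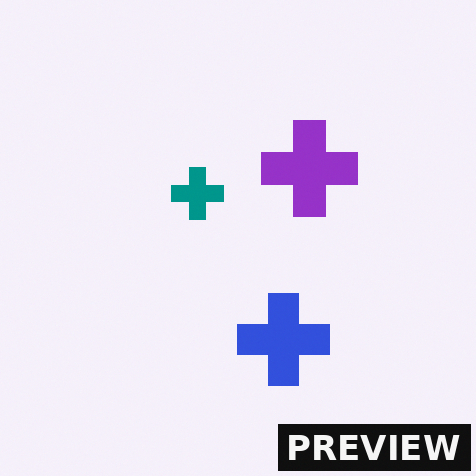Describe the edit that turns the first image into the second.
The second image is the first watermarked with the text "PREVIEW" in the lower-right corner.

A dark label reading "PREVIEW" appears in the lower-right corner.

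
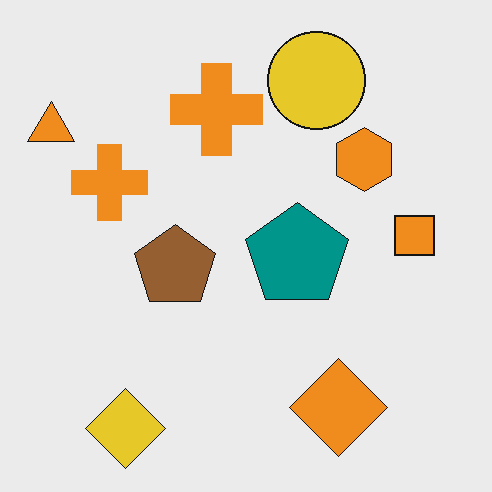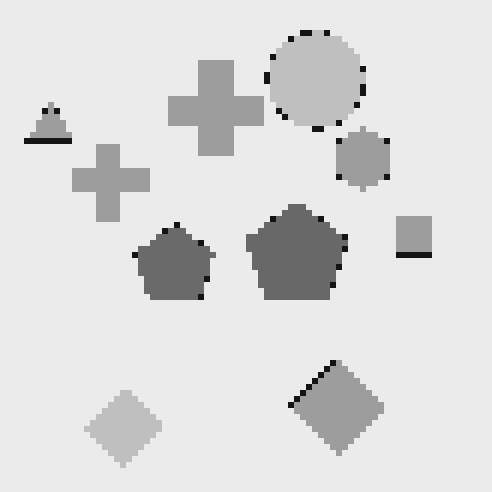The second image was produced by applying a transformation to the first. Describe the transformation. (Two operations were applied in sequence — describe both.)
The transformation is: pixelated into visible square blocks, then converted to grayscale.

Shapes are reduced to large square blocks; fine edges and outlines are lost — a downscale-then-upscale (mosaic) effect. All color is removed — every shape is now a shade of grey.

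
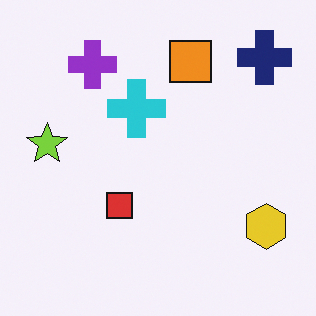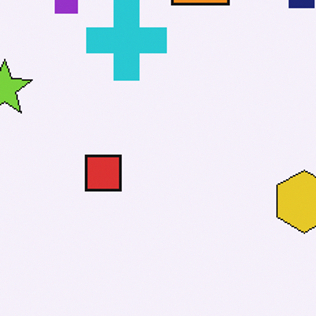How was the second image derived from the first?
Cropped slightly and scaled back up.

The visible shapes are larger and the field of view is narrower; shapes near the original edges may be partly or wholly outside the frame — a crop-and-rescale.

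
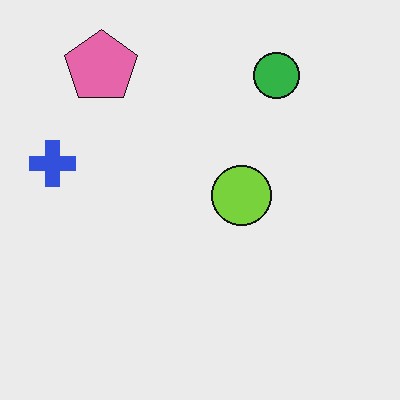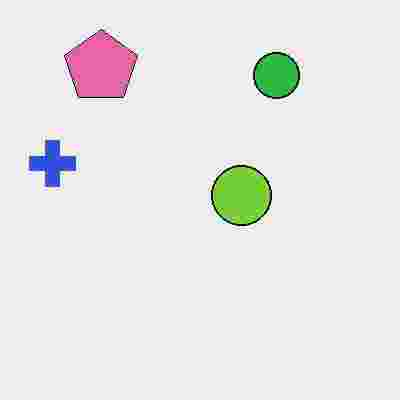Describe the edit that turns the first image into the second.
This is the original image heavily JPEG-compressed with obvious blocking artifacts.

Blocky 8×8 compression artifacts appear around shape edges and the flat background shows ringing — characteristic JPEG degradation.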